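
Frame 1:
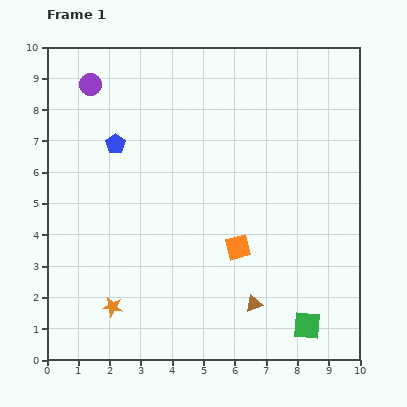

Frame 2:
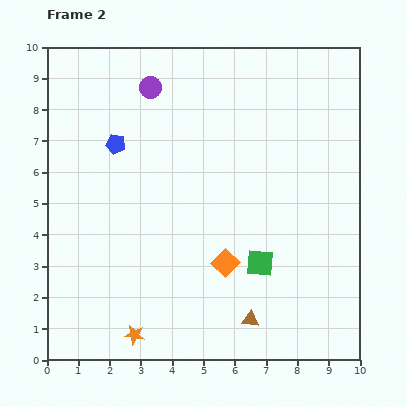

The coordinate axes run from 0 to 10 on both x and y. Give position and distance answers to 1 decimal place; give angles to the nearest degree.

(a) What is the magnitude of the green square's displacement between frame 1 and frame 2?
2.5

The green square moved from (8.3, 1.1) to (6.8, 3.1), a distance of √(1.5² + 2.0²) ≈ 2.5.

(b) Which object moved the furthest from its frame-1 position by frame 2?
the green square

(moved 2.5; next 1.9)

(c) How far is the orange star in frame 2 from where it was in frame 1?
1.1

The orange star moved from (2.1, 1.7) to (2.8, 0.8), a distance of √(0.7² + 0.9²) ≈ 1.1.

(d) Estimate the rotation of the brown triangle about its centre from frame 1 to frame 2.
27° clockwise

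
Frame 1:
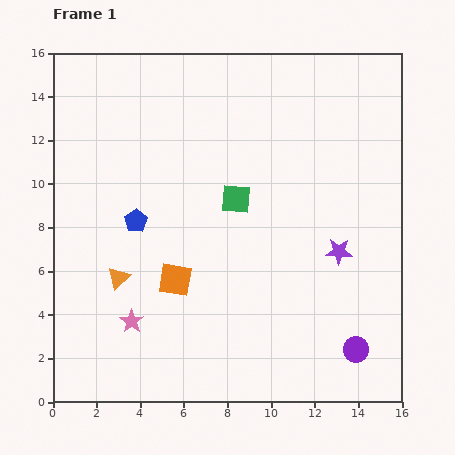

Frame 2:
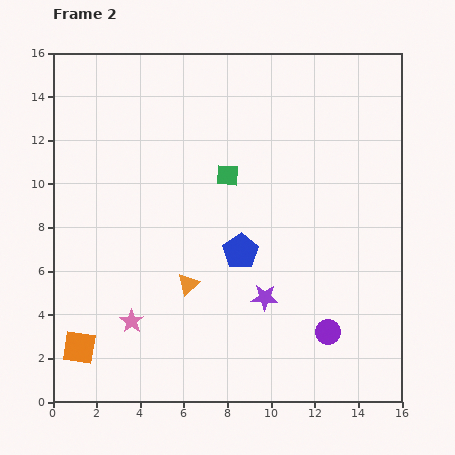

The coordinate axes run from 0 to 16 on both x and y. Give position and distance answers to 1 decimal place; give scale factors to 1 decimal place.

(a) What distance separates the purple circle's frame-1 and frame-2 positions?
1.5

The purple circle moved from (13.9, 2.4) to (12.6, 3.2), a distance of √(1.3² + 0.8²) ≈ 1.5.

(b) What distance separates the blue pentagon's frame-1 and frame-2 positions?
5.0

The blue pentagon moved from (3.8, 8.3) to (8.6, 6.9), a distance of √(4.8² + 1.4²) ≈ 5.0.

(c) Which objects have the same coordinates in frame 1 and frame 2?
the pink star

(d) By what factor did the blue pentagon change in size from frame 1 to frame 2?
1.5×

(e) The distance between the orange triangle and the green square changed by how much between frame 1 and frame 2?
-1.2

Distance in frame 1: 6.5. Distance in frame 2: 5.3.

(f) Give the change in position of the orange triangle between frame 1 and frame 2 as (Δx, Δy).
(3.2, -0.3)

The orange triangle was at (3.0, 5.7) in frame 1 and (6.2, 5.4) in frame 2.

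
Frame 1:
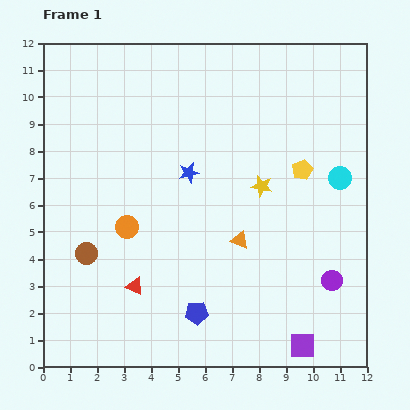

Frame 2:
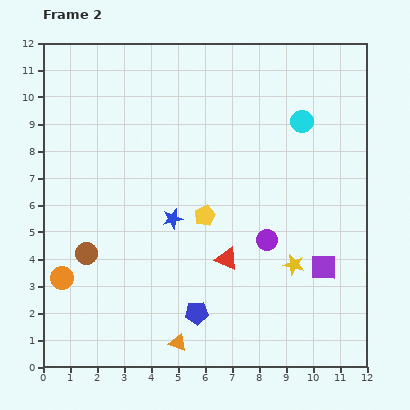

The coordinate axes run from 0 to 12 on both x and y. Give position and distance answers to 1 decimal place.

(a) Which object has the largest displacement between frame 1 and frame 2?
the orange triangle

(moved 4.4; next 4.0)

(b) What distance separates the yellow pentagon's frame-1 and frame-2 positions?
4.0

The yellow pentagon moved from (9.6, 7.3) to (6.0, 5.6), a distance of √(3.6² + 1.7²) ≈ 4.0.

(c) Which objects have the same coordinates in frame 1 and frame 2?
the brown circle, the blue pentagon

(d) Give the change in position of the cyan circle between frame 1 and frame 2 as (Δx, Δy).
(-1.4, 2.1)

The cyan circle was at (11.0, 7.0) in frame 1 and (9.6, 9.1) in frame 2.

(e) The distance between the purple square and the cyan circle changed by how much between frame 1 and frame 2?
-0.9

Distance in frame 1: 6.4. Distance in frame 2: 5.5.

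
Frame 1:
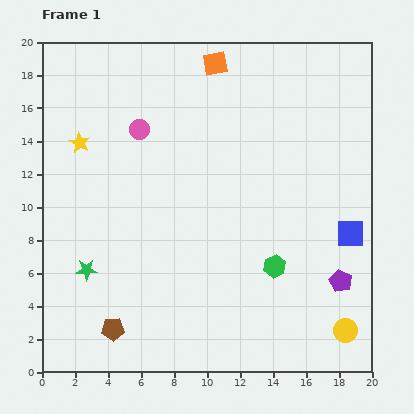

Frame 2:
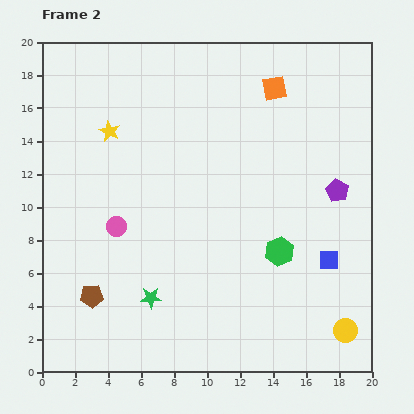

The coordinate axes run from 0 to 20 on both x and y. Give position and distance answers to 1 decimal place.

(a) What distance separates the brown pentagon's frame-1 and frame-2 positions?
2.4

The brown pentagon moved from (4.3, 2.6) to (3.0, 4.6), a distance of √(1.3² + 2.0²) ≈ 2.4.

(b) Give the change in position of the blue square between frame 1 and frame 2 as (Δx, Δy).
(-1.3, -1.6)

The blue square was at (18.7, 8.4) in frame 1 and (17.4, 6.8) in frame 2.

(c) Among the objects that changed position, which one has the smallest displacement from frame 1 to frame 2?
the green hexagon

(moved 0.9)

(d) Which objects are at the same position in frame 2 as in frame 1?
the yellow circle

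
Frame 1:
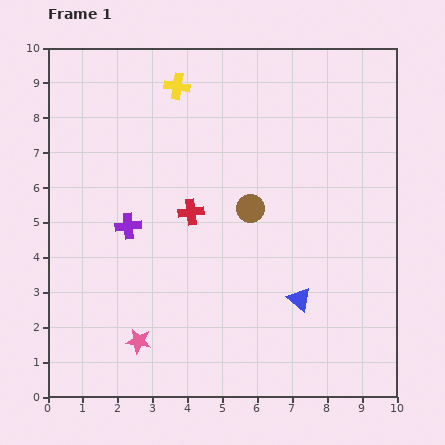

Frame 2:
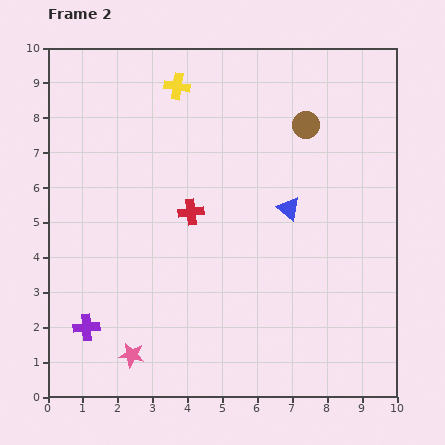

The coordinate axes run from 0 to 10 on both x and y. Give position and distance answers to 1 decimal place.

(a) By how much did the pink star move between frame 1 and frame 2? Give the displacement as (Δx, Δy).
(-0.2, -0.4)

The pink star was at (2.6, 1.6) in frame 1 and (2.4, 1.2) in frame 2.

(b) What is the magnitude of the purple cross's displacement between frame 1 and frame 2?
3.1

The purple cross moved from (2.3, 4.9) to (1.1, 2.0), a distance of √(1.2² + 2.9²) ≈ 3.1.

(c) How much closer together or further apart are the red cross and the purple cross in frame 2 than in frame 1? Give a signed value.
+2.7

Distance in frame 1: 1.8. Distance in frame 2: 4.5.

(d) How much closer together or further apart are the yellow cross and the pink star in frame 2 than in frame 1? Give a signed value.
+0.4

Distance in frame 1: 7.4. Distance in frame 2: 7.8.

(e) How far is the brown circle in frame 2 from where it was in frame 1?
2.9

The brown circle moved from (5.8, 5.4) to (7.4, 7.8), a distance of √(1.6² + 2.4²) ≈ 2.9.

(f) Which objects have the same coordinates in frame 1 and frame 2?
the red cross, the yellow cross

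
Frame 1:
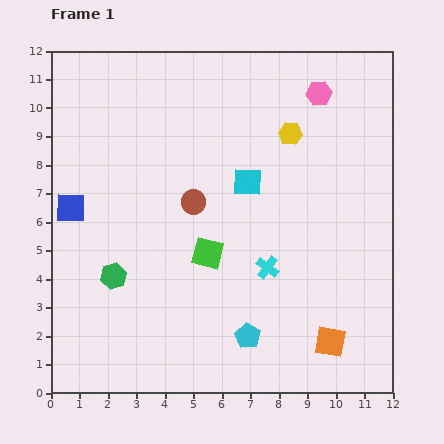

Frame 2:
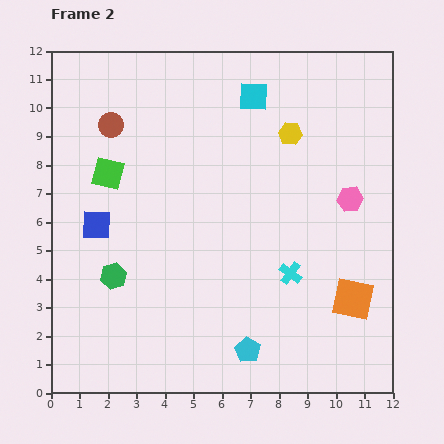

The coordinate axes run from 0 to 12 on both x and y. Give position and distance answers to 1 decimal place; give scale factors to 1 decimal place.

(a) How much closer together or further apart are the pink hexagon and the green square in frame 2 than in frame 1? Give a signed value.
+1.7

Distance in frame 1: 6.8. Distance in frame 2: 8.5.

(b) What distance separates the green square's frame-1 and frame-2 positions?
4.5

The green square moved from (5.5, 4.9) to (2.0, 7.7), a distance of √(3.5² + 2.8²) ≈ 4.5.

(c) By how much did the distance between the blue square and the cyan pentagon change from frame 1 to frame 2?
-0.8

Distance in frame 1: 7.7. Distance in frame 2: 6.9.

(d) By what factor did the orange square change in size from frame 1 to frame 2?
1.3×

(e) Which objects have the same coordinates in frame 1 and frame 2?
the yellow hexagon, the green hexagon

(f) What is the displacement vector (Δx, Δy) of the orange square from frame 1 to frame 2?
(0.8, 1.5)

The orange square was at (9.8, 1.8) in frame 1 and (10.6, 3.3) in frame 2.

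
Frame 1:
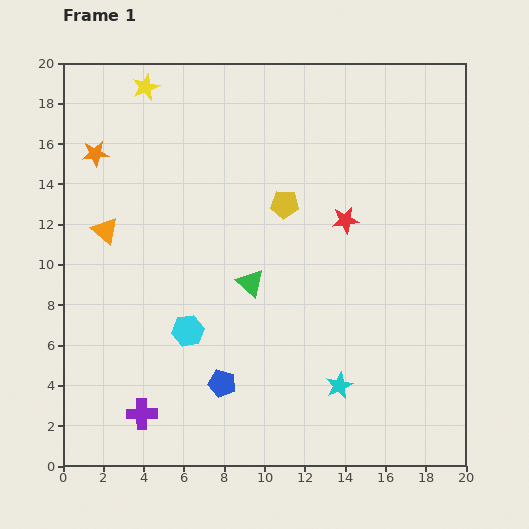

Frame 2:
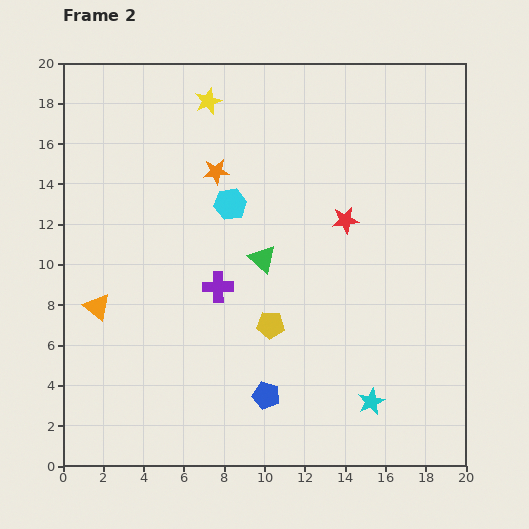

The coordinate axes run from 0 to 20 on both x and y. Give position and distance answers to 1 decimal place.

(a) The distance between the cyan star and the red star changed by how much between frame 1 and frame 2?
+0.9

Distance in frame 1: 8.2. Distance in frame 2: 9.1.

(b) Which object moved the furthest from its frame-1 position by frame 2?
the purple cross

(moved 7.4; next 6.6)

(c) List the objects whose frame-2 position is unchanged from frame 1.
the red star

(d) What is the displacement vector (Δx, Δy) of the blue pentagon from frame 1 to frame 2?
(2.2, -0.6)

The blue pentagon was at (7.9, 4.1) in frame 1 and (10.1, 3.5) in frame 2.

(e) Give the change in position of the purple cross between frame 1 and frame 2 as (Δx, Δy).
(3.8, 6.3)

The purple cross was at (3.9, 2.6) in frame 1 and (7.7, 8.9) in frame 2.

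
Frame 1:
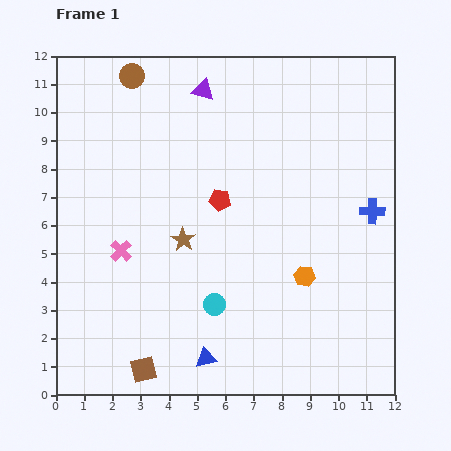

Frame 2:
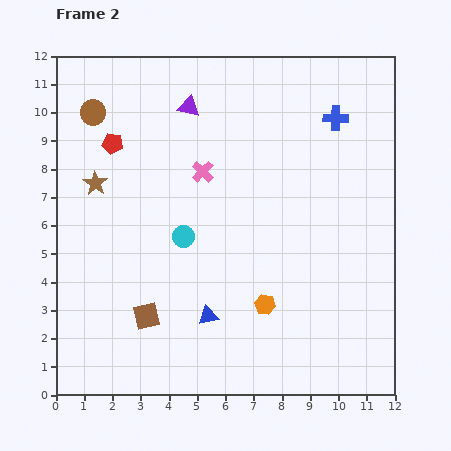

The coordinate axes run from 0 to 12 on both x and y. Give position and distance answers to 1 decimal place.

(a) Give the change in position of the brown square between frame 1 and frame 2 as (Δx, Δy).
(0.1, 1.9)

The brown square was at (3.1, 0.9) in frame 1 and (3.2, 2.8) in frame 2.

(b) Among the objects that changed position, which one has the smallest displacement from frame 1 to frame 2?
the purple triangle

(moved 0.8)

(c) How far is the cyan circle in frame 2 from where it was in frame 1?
2.6

The cyan circle moved from (5.6, 3.2) to (4.5, 5.6), a distance of √(1.1² + 2.4²) ≈ 2.6.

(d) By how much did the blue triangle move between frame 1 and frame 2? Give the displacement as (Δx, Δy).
(0.1, 1.5)

The blue triangle was at (5.3, 1.3) in frame 1 and (5.4, 2.8) in frame 2.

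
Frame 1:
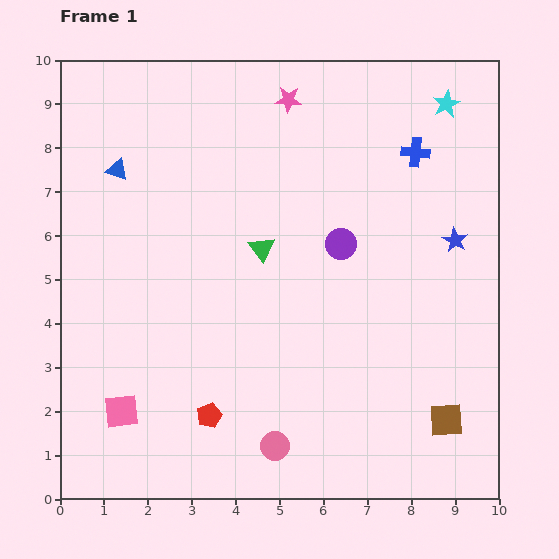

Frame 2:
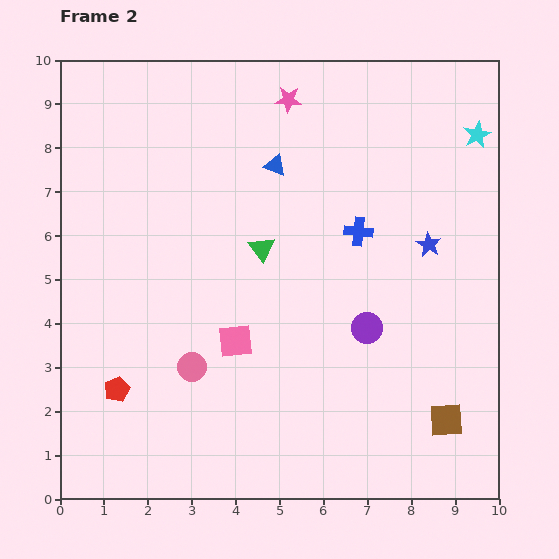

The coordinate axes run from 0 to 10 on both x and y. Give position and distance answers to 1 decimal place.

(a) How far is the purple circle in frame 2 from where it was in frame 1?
2.0

The purple circle moved from (6.4, 5.8) to (7.0, 3.9), a distance of √(0.6² + 1.9²) ≈ 2.0.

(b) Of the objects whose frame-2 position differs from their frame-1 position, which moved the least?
the blue star

(moved 0.6)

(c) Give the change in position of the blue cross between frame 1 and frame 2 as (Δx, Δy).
(-1.3, -1.8)

The blue cross was at (8.1, 7.9) in frame 1 and (6.8, 6.1) in frame 2.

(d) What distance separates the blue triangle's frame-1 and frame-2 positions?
3.6

The blue triangle moved from (1.3, 7.5) to (4.9, 7.6), a distance of √(3.6² + 0.1²) ≈ 3.6.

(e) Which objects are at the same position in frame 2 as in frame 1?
the brown square, the pink star, the green triangle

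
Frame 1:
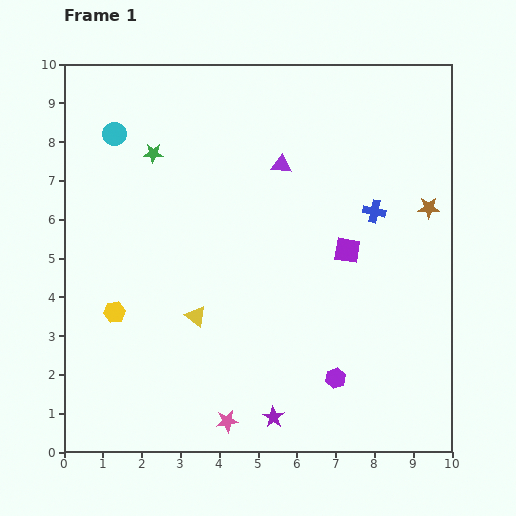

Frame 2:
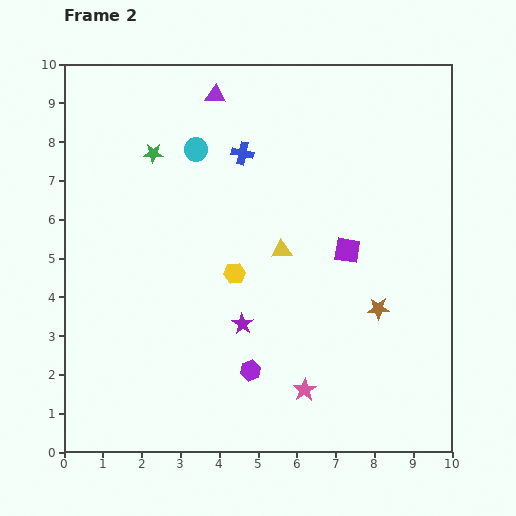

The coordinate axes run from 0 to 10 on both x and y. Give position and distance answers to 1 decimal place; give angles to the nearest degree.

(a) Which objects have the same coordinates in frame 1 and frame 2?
the purple square, the green star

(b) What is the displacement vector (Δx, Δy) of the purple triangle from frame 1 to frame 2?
(-1.7, 1.8)

The purple triangle was at (5.6, 7.4) in frame 1 and (3.9, 9.2) in frame 2.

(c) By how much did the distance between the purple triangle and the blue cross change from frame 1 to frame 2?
-1.0

Distance in frame 1: 2.7. Distance in frame 2: 1.7.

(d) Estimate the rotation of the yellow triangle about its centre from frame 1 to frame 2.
40° counter-clockwise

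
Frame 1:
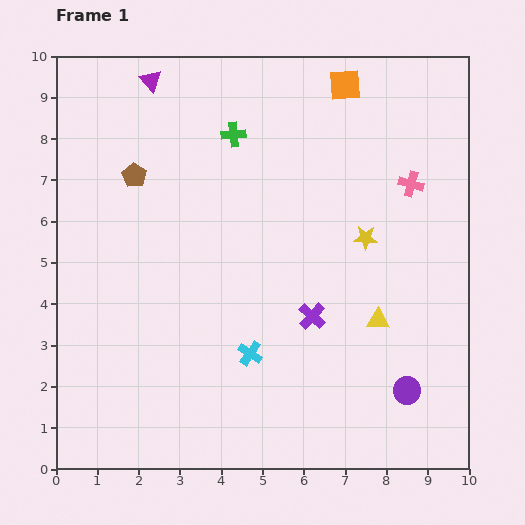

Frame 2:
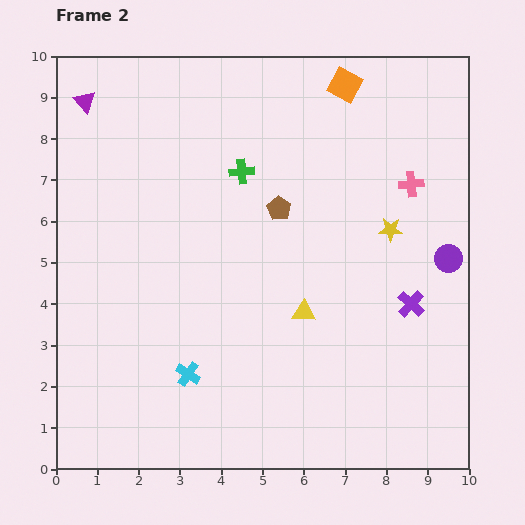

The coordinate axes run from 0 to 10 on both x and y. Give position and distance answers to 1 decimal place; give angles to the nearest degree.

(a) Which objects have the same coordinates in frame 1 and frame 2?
the pink cross, the orange square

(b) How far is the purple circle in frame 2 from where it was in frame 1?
3.4

The purple circle moved from (8.5, 1.9) to (9.5, 5.1), a distance of √(1.0² + 3.2²) ≈ 3.4.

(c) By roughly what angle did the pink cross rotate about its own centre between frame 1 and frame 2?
21° counter-clockwise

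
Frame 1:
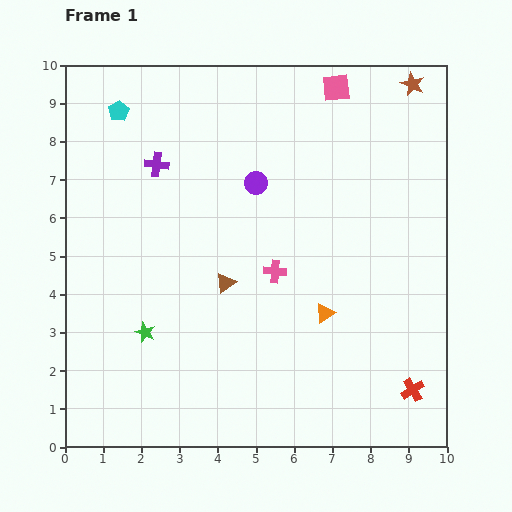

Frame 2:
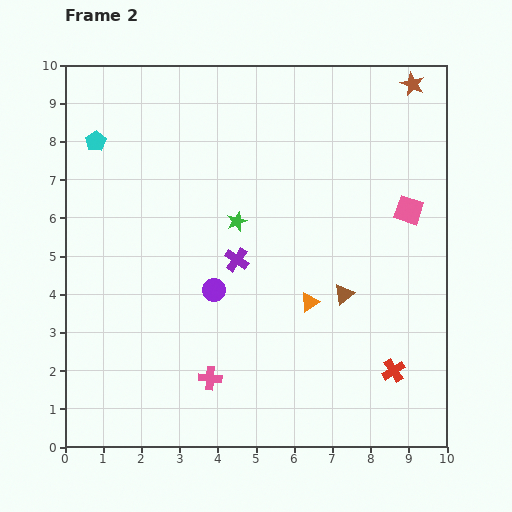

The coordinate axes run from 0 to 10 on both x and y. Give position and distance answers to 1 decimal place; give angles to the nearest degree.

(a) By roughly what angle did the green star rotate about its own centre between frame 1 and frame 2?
27° clockwise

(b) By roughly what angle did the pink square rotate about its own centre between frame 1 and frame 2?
25° clockwise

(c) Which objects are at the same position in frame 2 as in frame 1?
the brown star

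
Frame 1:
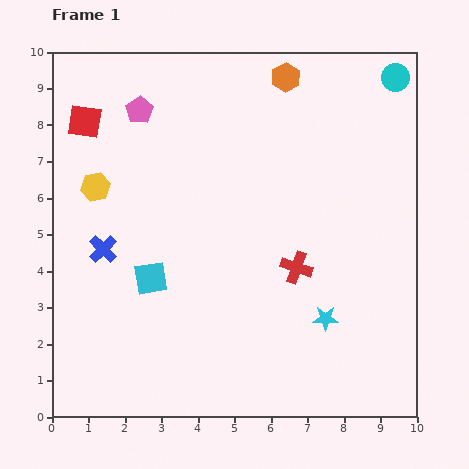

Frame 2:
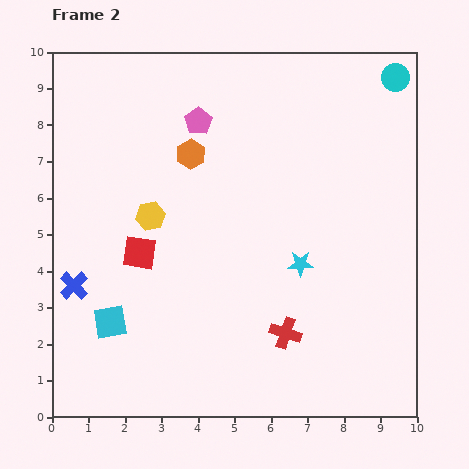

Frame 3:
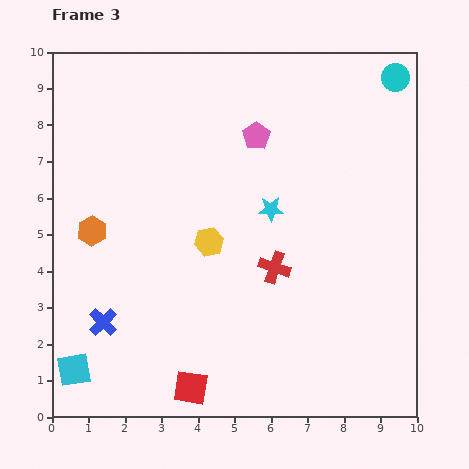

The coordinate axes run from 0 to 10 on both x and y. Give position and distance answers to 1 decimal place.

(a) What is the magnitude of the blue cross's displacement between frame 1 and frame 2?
1.3

The blue cross moved from (1.4, 4.6) to (0.6, 3.6), a distance of √(0.8² + 1.0²) ≈ 1.3.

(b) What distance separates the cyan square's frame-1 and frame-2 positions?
1.6

The cyan square moved from (2.7, 3.8) to (1.6, 2.6), a distance of √(1.1² + 1.2²) ≈ 1.6.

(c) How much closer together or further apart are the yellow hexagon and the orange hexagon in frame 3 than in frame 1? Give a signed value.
-2.8

Distance in frame 1: 6.0. Distance in frame 3: 3.2.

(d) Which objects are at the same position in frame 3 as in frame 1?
the cyan circle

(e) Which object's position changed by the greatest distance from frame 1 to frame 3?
the red square

(moved 7.9; next 6.8)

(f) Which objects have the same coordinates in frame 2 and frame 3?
the cyan circle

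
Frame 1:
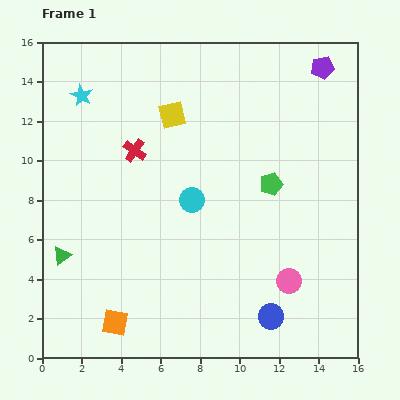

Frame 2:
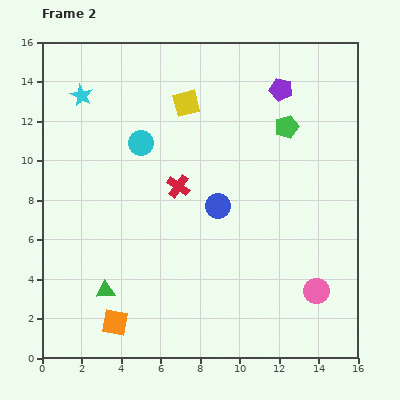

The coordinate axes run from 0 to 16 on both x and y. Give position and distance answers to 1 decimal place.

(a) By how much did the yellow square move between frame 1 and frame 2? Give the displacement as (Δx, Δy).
(0.7, 0.6)

The yellow square was at (6.6, 12.3) in frame 1 and (7.3, 12.9) in frame 2.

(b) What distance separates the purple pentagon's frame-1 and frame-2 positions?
2.4

The purple pentagon moved from (14.2, 14.7) to (12.1, 13.6), a distance of √(2.1² + 1.1²) ≈ 2.4.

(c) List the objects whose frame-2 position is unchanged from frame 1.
the orange square, the cyan star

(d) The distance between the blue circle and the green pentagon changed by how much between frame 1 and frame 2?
-1.4

Distance in frame 1: 6.7. Distance in frame 2: 5.3.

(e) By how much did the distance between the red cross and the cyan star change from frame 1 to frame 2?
+2.8

Distance in frame 1: 3.9. Distance in frame 2: 6.7.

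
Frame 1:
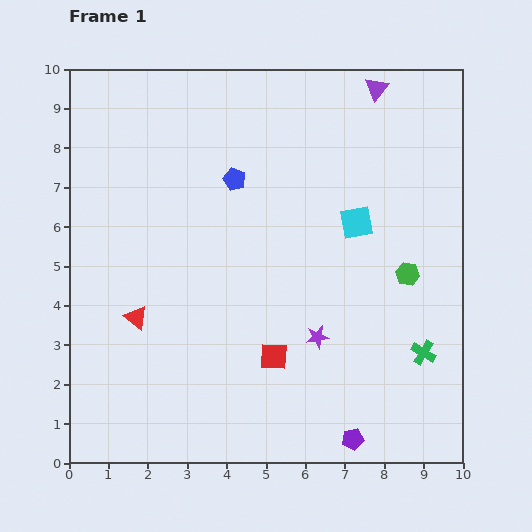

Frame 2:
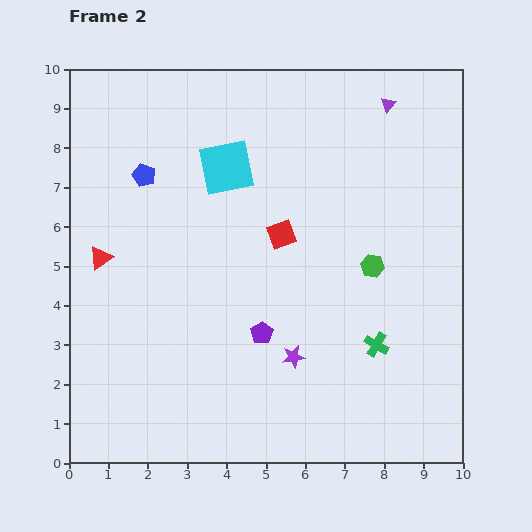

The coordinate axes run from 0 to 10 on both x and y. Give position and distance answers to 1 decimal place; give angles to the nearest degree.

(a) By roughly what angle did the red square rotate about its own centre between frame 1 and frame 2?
23° counter-clockwise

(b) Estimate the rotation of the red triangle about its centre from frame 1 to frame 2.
47° clockwise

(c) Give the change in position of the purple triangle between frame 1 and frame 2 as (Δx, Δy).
(0.3, -0.4)

The purple triangle was at (7.8, 9.5) in frame 1 and (8.1, 9.1) in frame 2.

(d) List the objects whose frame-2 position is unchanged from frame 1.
none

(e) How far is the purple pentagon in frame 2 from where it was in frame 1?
3.5

The purple pentagon moved from (7.2, 0.6) to (4.9, 3.3), a distance of √(2.3² + 2.7²) ≈ 3.5.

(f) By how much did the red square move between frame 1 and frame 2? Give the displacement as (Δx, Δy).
(0.2, 3.1)

The red square was at (5.2, 2.7) in frame 1 and (5.4, 5.8) in frame 2.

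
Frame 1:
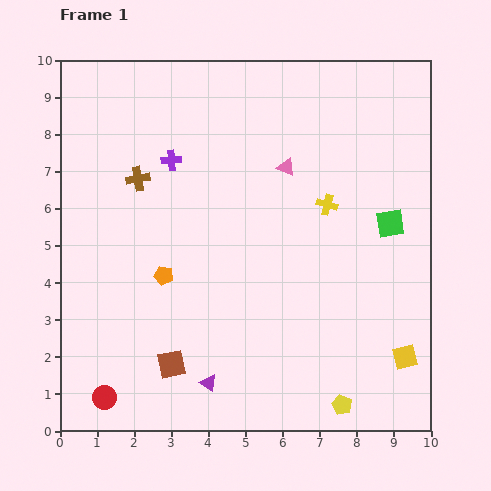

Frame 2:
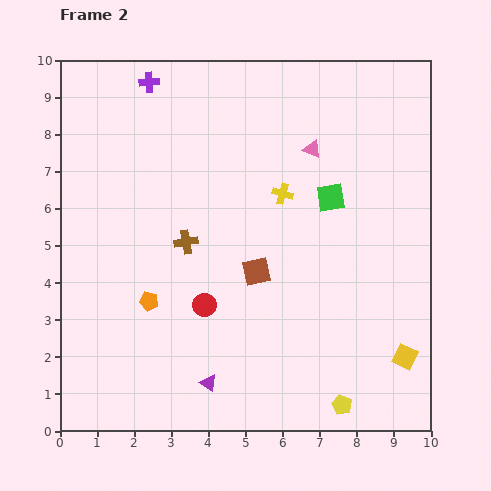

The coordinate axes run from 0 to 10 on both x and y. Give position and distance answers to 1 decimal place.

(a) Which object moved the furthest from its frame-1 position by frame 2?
the red circle

(moved 3.7; next 3.4)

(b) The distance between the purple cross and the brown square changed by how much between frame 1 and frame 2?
+0.4

Distance in frame 1: 5.5. Distance in frame 2: 5.9.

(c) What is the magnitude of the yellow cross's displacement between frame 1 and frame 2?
1.2

The yellow cross moved from (7.2, 6.1) to (6.0, 6.4), a distance of √(1.2² + 0.3²) ≈ 1.2.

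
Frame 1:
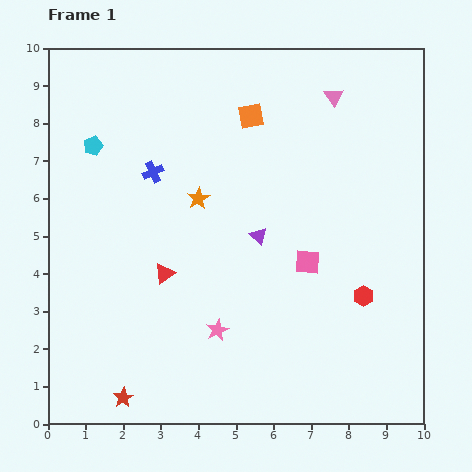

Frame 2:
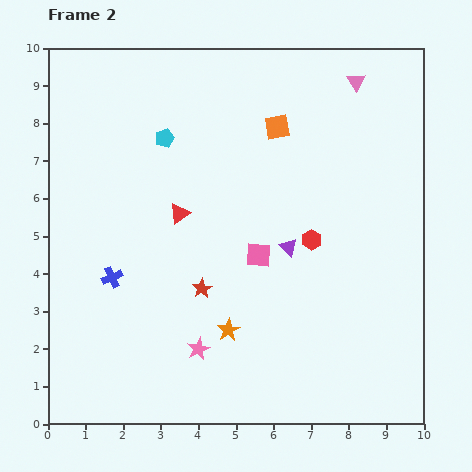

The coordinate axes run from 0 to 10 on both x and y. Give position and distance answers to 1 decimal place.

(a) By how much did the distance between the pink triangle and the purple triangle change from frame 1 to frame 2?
+0.6

Distance in frame 1: 4.2. Distance in frame 2: 4.8.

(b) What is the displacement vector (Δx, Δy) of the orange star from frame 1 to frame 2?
(0.8, -3.5)

The orange star was at (4.0, 6.0) in frame 1 and (4.8, 2.5) in frame 2.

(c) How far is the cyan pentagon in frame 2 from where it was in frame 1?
1.9

The cyan pentagon moved from (1.2, 7.4) to (3.1, 7.6), a distance of √(1.9² + 0.2²) ≈ 1.9.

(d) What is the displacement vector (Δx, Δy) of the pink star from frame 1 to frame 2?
(-0.5, -0.5)

The pink star was at (4.5, 2.5) in frame 1 and (4.0, 2.0) in frame 2.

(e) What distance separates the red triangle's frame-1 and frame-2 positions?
1.6

The red triangle moved from (3.1, 4.0) to (3.5, 5.6), a distance of √(0.4² + 1.6²) ≈ 1.6.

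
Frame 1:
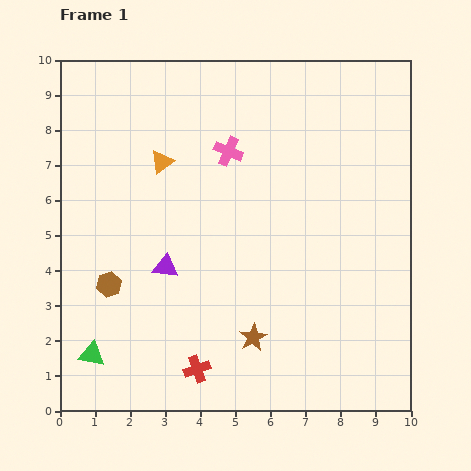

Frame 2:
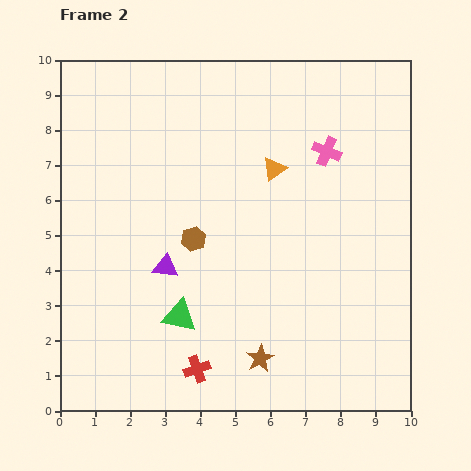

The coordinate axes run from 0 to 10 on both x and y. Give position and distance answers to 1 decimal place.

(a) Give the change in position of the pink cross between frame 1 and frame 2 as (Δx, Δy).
(2.8, 0.0)

The pink cross was at (4.8, 7.4) in frame 1 and (7.6, 7.4) in frame 2.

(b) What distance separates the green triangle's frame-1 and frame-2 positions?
2.7

The green triangle moved from (0.9, 1.6) to (3.4, 2.7), a distance of √(2.5² + 1.1²) ≈ 2.7.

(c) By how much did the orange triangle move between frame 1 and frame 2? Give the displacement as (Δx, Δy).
(3.2, -0.2)

The orange triangle was at (2.9, 7.1) in frame 1 and (6.1, 6.9) in frame 2.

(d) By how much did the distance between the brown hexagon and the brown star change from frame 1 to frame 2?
-0.5

Distance in frame 1: 4.4. Distance in frame 2: 3.9.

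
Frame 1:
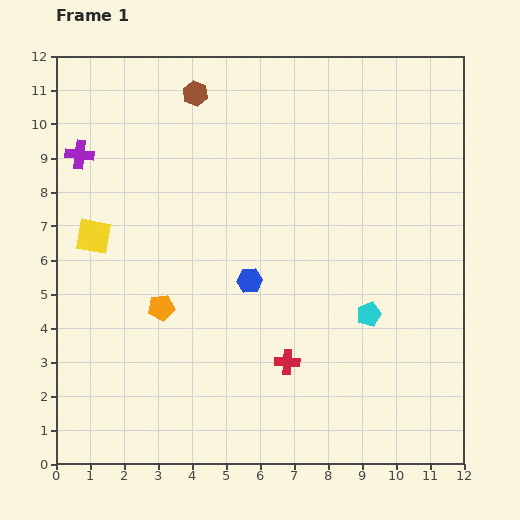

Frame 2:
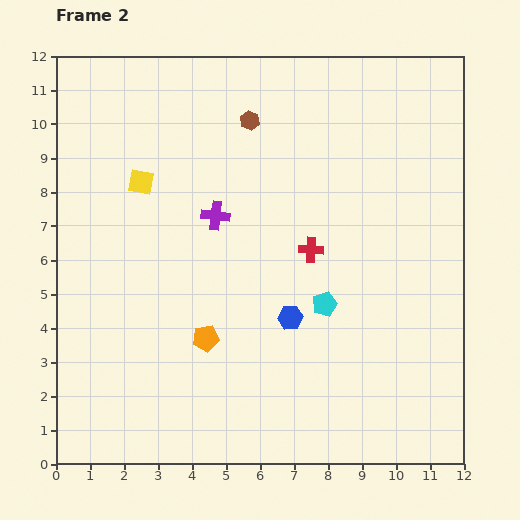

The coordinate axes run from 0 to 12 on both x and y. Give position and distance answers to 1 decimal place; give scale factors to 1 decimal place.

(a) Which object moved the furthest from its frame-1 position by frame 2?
the purple cross

(moved 4.4; next 3.4)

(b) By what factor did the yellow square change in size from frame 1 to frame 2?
0.7×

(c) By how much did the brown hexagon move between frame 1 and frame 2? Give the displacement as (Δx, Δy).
(1.6, -0.8)

The brown hexagon was at (4.1, 10.9) in frame 1 and (5.7, 10.1) in frame 2.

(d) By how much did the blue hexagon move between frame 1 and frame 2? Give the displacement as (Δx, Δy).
(1.2, -1.1)

The blue hexagon was at (5.7, 5.4) in frame 1 and (6.9, 4.3) in frame 2.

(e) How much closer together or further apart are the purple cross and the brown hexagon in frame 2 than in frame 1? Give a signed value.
-0.8

Distance in frame 1: 3.8. Distance in frame 2: 3.0.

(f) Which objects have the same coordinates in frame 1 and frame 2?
none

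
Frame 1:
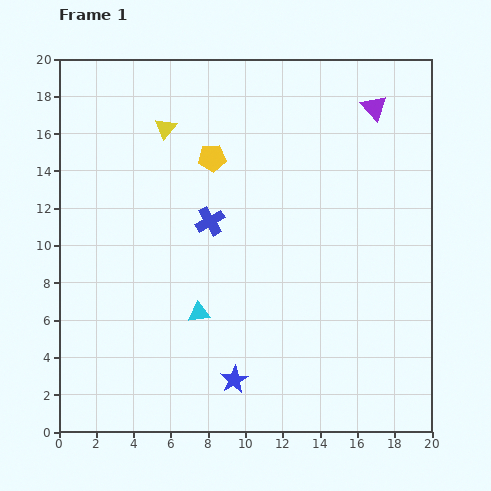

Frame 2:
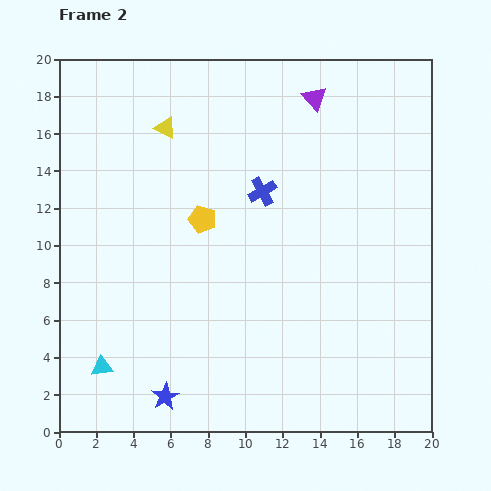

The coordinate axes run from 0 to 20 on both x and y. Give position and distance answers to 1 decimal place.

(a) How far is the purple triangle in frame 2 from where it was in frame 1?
3.2

The purple triangle moved from (16.9, 17.4) to (13.7, 17.9), a distance of √(3.2² + 0.5²) ≈ 3.2.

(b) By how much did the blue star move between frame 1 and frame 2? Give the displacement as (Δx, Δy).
(-3.7, -0.9)

The blue star was at (9.4, 2.8) in frame 1 and (5.7, 1.9) in frame 2.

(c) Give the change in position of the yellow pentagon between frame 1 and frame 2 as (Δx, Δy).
(-0.5, -3.3)

The yellow pentagon was at (8.2, 14.7) in frame 1 and (7.7, 11.4) in frame 2.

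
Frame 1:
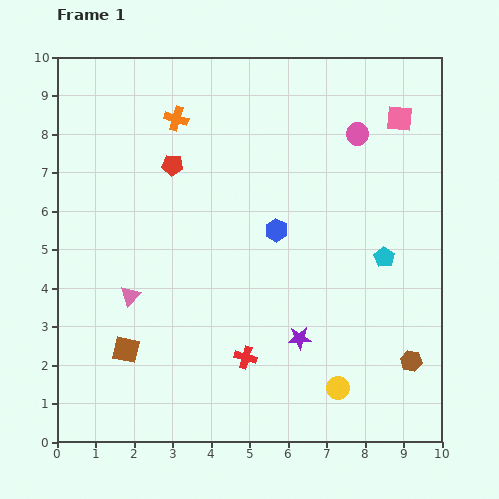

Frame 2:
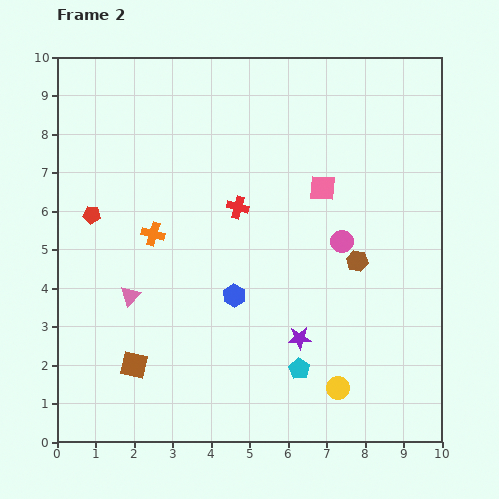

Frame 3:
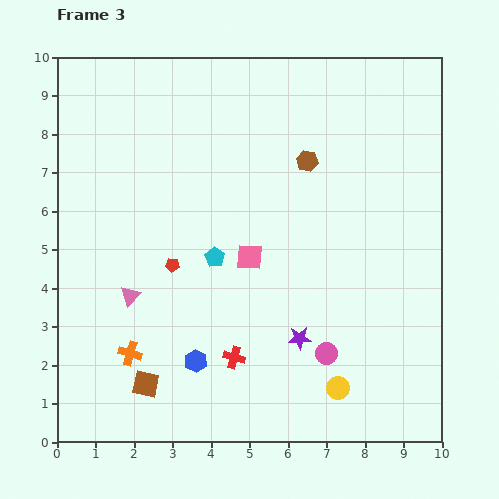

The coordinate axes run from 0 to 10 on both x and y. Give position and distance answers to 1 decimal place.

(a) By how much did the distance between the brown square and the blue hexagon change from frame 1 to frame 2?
-1.8

Distance in frame 1: 5.0. Distance in frame 2: 3.2.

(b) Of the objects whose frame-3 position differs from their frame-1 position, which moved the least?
the red cross

(moved 0.3)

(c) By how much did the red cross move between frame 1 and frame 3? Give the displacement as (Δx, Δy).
(-0.3, 0.0)

The red cross was at (4.9, 2.2) in frame 1 and (4.6, 2.2) in frame 3.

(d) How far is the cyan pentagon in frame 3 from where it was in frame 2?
3.6

The cyan pentagon moved from (6.3, 1.9) to (4.1, 4.8), a distance of √(2.2² + 2.9²) ≈ 3.6.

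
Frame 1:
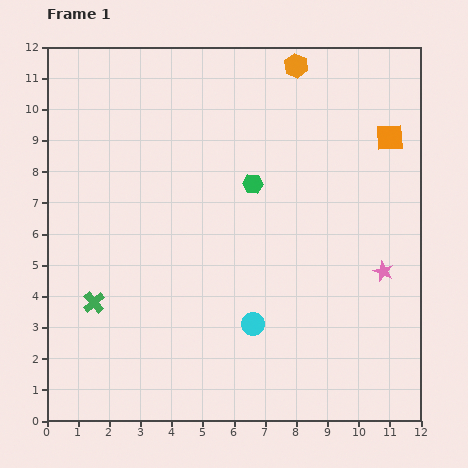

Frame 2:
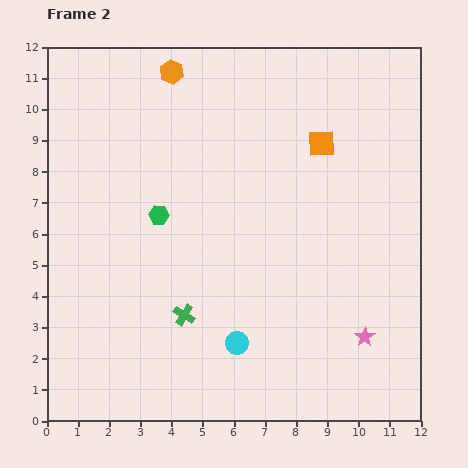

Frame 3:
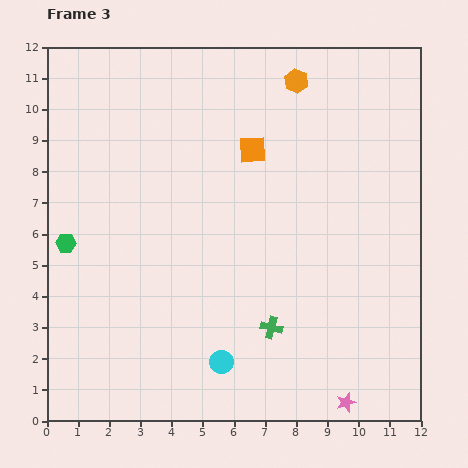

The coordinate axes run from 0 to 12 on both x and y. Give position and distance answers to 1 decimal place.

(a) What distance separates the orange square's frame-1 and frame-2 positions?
2.2

The orange square moved from (11.0, 9.1) to (8.8, 8.9), a distance of √(2.2² + 0.2²) ≈ 2.2.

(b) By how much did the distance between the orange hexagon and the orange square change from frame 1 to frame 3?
-1.2

Distance in frame 1: 3.8. Distance in frame 3: 2.6.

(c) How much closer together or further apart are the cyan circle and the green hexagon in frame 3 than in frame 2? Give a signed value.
+1.5

Distance in frame 2: 4.8. Distance in frame 3: 6.3.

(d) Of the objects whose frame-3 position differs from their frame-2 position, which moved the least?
the cyan circle

(moved 0.8)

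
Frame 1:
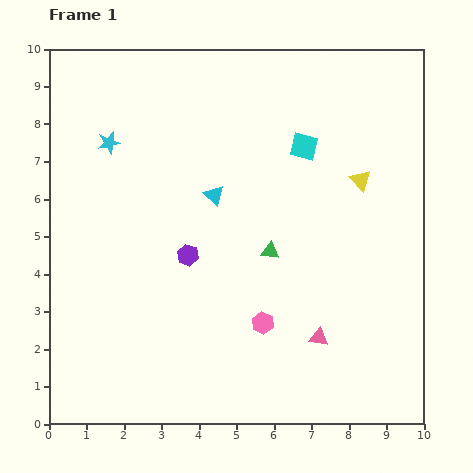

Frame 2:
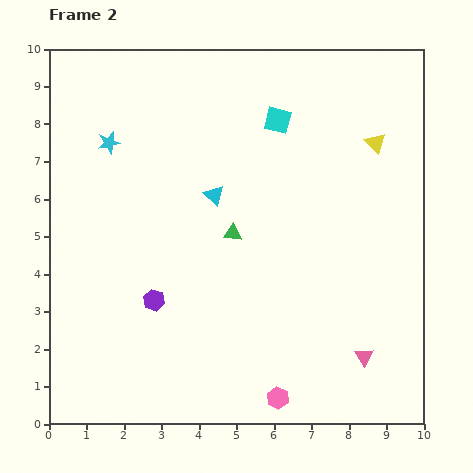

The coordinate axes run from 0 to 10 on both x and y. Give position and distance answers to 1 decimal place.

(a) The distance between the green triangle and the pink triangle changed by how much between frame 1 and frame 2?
+2.2

Distance in frame 1: 2.6. Distance in frame 2: 4.8.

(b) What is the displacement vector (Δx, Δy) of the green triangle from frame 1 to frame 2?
(-1.0, 0.5)

The green triangle was at (5.9, 4.6) in frame 1 and (4.9, 5.1) in frame 2.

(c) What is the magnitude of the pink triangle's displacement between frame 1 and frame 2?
1.3

The pink triangle moved from (7.2, 2.3) to (8.4, 1.8), a distance of √(1.2² + 0.5²) ≈ 1.3.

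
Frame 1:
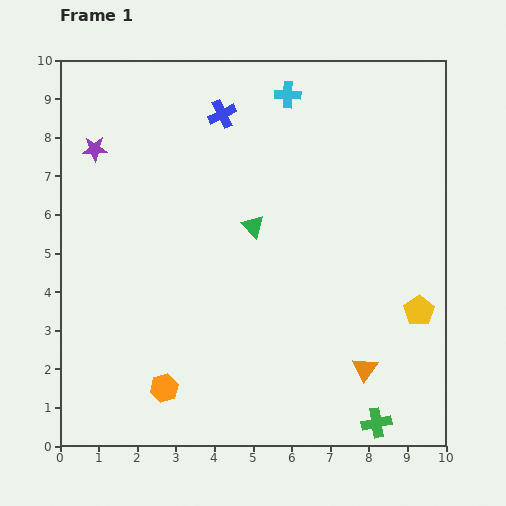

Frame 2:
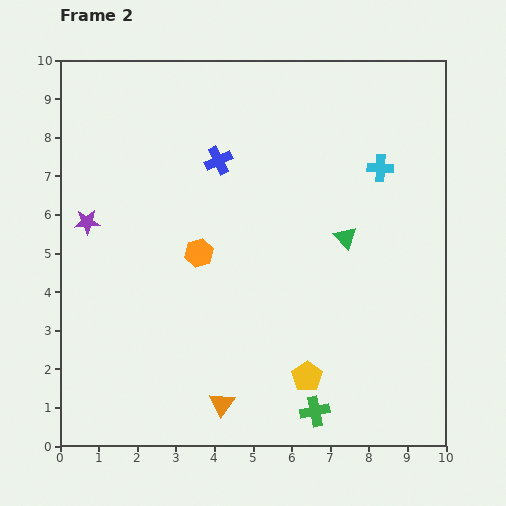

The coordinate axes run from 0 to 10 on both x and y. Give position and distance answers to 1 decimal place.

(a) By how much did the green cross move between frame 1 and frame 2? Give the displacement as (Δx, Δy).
(-1.6, 0.3)

The green cross was at (8.2, 0.6) in frame 1 and (6.6, 0.9) in frame 2.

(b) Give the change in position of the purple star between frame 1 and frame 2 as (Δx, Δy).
(-0.2, -1.9)

The purple star was at (0.9, 7.7) in frame 1 and (0.7, 5.8) in frame 2.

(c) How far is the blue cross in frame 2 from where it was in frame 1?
1.2

The blue cross moved from (4.2, 8.6) to (4.1, 7.4), a distance of √(0.1² + 1.2²) ≈ 1.2.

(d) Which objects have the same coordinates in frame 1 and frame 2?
none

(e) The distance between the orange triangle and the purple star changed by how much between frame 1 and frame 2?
-3.1

Distance in frame 1: 9.0. Distance in frame 2: 5.9.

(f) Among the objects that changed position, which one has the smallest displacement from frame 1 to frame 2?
the blue cross

(moved 1.2)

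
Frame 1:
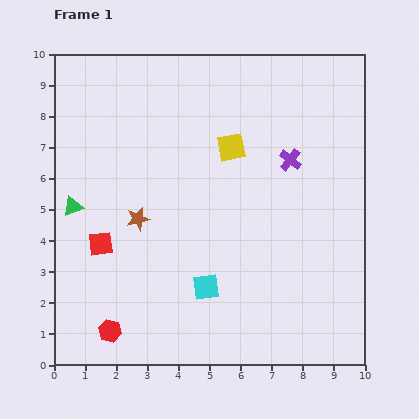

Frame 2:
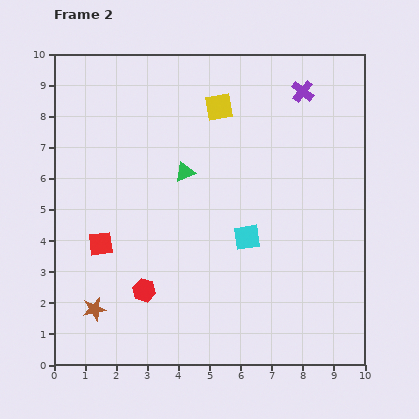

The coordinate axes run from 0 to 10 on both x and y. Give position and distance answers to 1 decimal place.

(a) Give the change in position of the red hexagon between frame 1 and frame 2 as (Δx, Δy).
(1.1, 1.3)

The red hexagon was at (1.8, 1.1) in frame 1 and (2.9, 2.4) in frame 2.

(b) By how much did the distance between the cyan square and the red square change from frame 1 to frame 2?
+1.0

Distance in frame 1: 3.7. Distance in frame 2: 4.7.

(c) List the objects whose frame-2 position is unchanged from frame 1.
the red square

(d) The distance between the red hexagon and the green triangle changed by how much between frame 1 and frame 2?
-0.2

Distance in frame 1: 4.2. Distance in frame 2: 4.0.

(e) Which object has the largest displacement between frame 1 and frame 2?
the green triangle

(moved 3.8; next 3.2)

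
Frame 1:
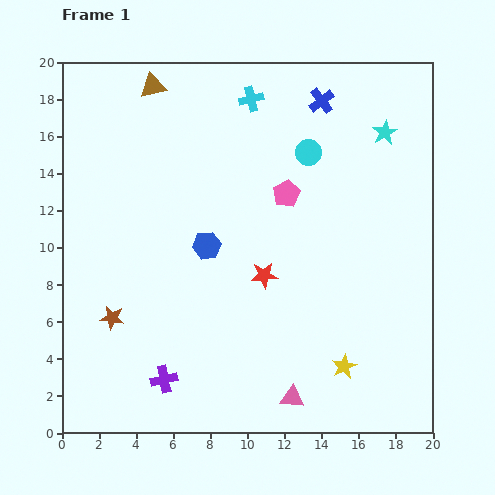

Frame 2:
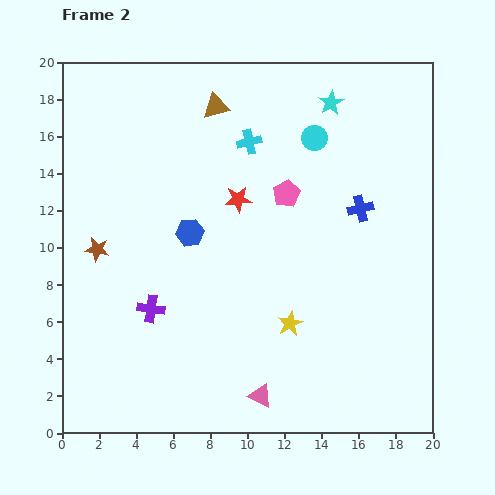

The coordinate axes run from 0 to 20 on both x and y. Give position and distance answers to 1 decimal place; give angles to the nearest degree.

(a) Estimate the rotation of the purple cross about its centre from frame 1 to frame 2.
21° clockwise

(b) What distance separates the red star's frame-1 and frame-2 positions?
4.3

The red star moved from (10.9, 8.5) to (9.5, 12.6), a distance of √(1.4² + 4.1²) ≈ 4.3.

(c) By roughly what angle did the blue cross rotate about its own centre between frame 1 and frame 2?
24° clockwise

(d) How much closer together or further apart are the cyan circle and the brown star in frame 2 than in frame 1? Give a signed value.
-0.7

Distance in frame 1: 13.8. Distance in frame 2: 13.1.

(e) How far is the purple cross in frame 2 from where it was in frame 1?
3.9

The purple cross moved from (5.5, 2.9) to (4.8, 6.7), a distance of √(0.7² + 3.8²) ≈ 3.9.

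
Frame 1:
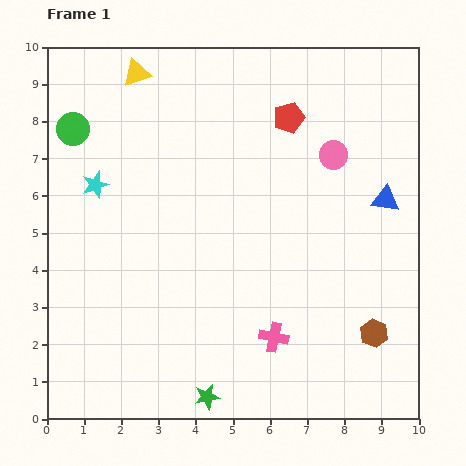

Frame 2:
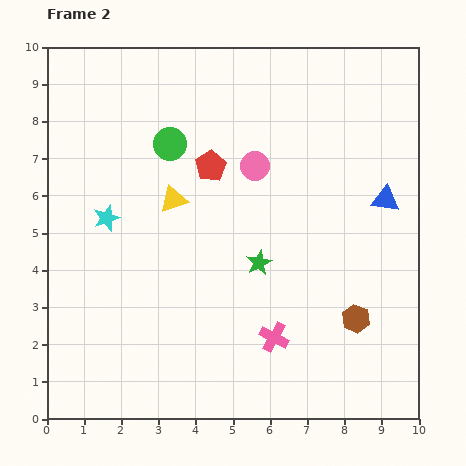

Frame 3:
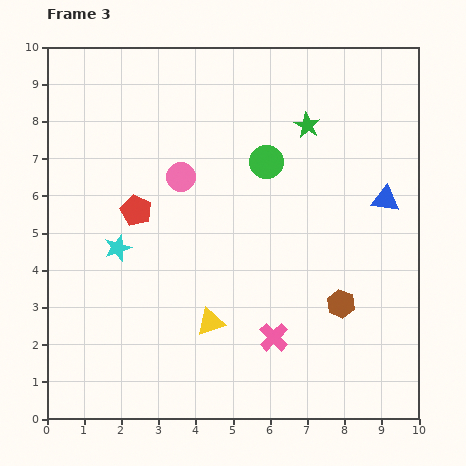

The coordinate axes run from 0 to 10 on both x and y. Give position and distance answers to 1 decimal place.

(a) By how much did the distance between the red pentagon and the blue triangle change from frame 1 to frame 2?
+1.4

Distance in frame 1: 3.4. Distance in frame 2: 4.8.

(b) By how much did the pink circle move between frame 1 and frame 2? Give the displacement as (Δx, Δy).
(-2.1, -0.3)

The pink circle was at (7.7, 7.1) in frame 1 and (5.6, 6.8) in frame 2.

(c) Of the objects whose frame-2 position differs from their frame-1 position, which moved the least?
the brown hexagon

(moved 0.6)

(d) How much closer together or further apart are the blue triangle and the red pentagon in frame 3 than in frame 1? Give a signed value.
+3.3

Distance in frame 1: 3.4. Distance in frame 3: 6.7.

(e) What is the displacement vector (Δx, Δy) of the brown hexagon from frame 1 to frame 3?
(-0.9, 0.8)

The brown hexagon was at (8.8, 2.3) in frame 1 and (7.9, 3.1) in frame 3.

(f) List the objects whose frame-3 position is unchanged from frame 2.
the blue triangle, the pink cross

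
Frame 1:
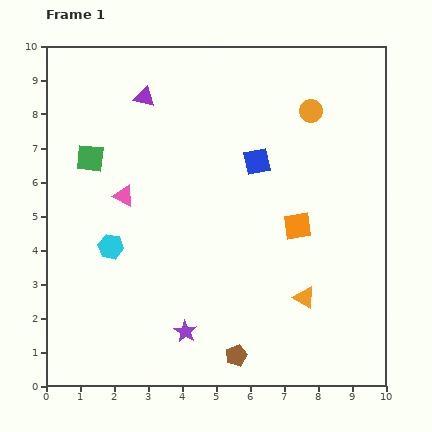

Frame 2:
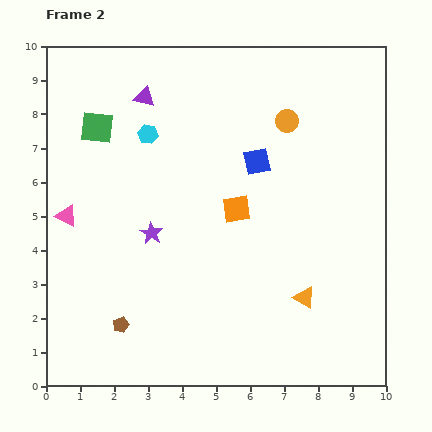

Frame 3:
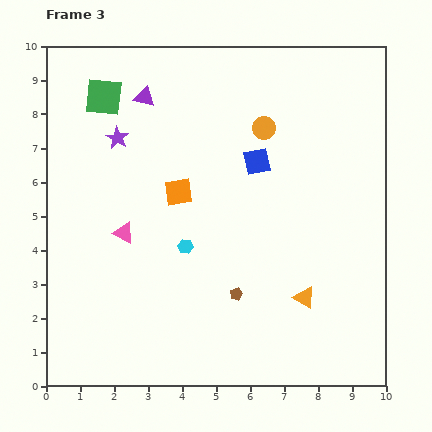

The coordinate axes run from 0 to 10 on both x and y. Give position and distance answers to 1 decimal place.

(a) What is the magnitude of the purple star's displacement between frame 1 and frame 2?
3.1

The purple star moved from (4.1, 1.6) to (3.1, 4.5), a distance of √(1.0² + 2.9²) ≈ 3.1.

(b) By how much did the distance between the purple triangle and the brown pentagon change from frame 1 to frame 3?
-1.7

Distance in frame 1: 8.1. Distance in frame 3: 6.4.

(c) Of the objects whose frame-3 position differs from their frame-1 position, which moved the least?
the pink triangle

(moved 1.1)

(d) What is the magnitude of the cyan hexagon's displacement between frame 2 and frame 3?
3.5

The cyan hexagon moved from (3.0, 7.4) to (4.1, 4.1), a distance of √(1.1² + 3.3²) ≈ 3.5.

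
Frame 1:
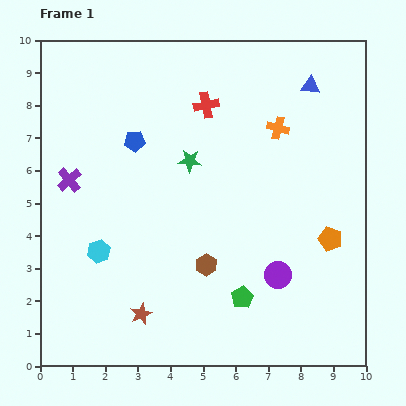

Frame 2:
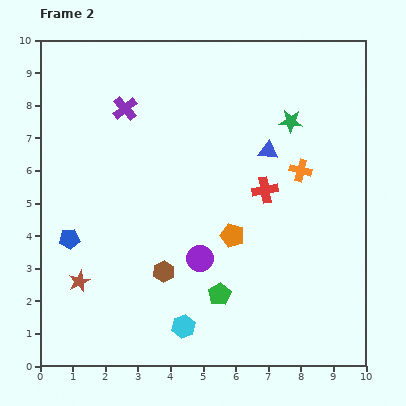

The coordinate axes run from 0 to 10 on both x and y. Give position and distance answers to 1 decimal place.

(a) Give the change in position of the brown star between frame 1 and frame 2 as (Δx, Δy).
(-1.9, 1.0)

The brown star was at (3.1, 1.6) in frame 1 and (1.2, 2.6) in frame 2.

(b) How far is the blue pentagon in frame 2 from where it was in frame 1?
3.6

The blue pentagon moved from (2.9, 6.9) to (0.9, 3.9), a distance of √(2.0² + 3.0²) ≈ 3.6.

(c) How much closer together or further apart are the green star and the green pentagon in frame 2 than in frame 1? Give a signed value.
+1.2

Distance in frame 1: 4.5. Distance in frame 2: 5.7.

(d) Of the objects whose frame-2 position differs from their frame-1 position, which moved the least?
the green pentagon

(moved 0.7)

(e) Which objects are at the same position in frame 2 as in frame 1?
none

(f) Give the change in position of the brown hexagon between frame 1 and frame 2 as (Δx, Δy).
(-1.3, -0.2)

The brown hexagon was at (5.1, 3.1) in frame 1 and (3.8, 2.9) in frame 2.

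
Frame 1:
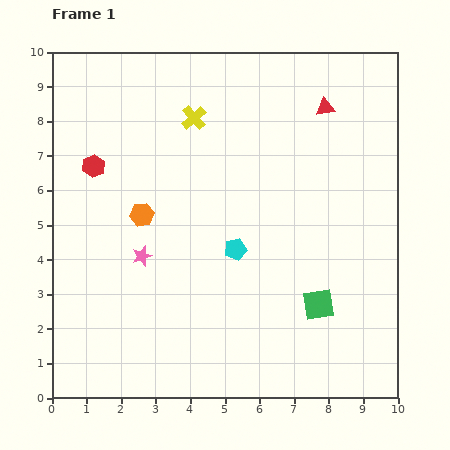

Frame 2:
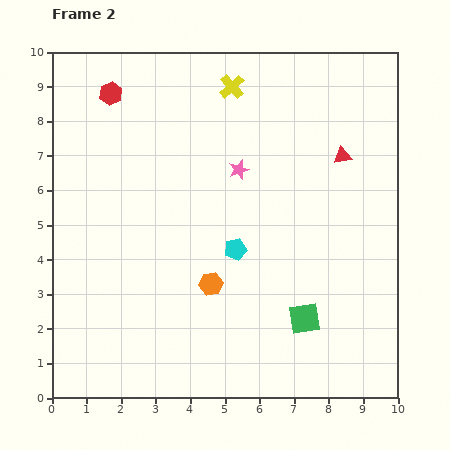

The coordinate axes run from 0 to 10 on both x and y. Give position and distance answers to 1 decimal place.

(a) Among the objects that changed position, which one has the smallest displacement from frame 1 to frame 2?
the green square

(moved 0.6)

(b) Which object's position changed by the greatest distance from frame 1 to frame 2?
the pink star

(moved 3.8; next 2.8)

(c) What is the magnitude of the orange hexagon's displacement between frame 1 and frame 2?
2.8

The orange hexagon moved from (2.6, 5.3) to (4.6, 3.3), a distance of √(2.0² + 2.0²) ≈ 2.8.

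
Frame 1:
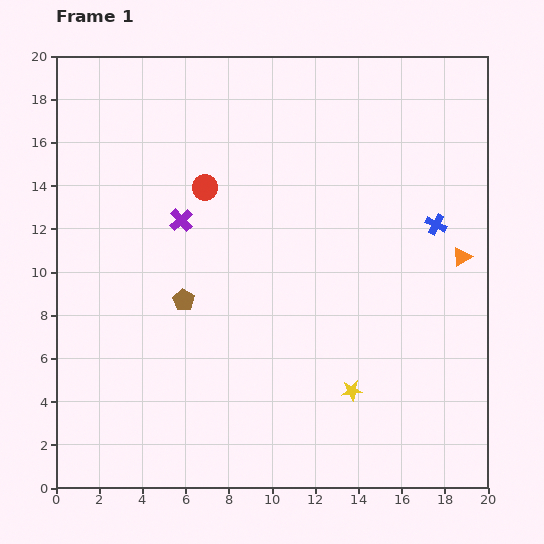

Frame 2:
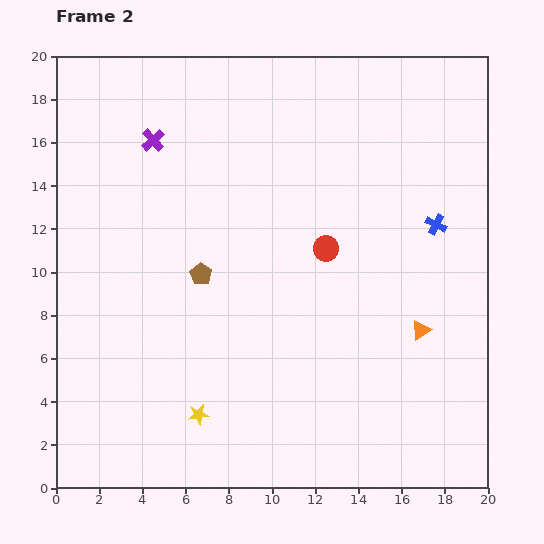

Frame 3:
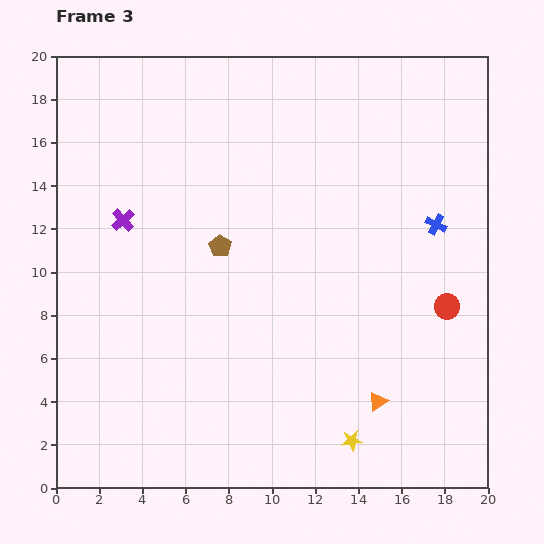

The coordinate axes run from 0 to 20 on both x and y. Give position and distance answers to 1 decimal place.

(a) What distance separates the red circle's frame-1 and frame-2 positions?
6.3

The red circle moved from (6.9, 13.9) to (12.5, 11.1), a distance of √(5.6² + 2.8²) ≈ 6.3.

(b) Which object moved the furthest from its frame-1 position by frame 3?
the red circle

(moved 12.5; next 7.8)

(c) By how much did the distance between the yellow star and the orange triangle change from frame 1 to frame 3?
-5.8

Distance in frame 1: 8.0. Distance in frame 3: 2.2.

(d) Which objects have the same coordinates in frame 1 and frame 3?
the blue cross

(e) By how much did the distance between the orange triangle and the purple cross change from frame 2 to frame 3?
-0.7

Distance in frame 2: 15.2. Distance in frame 3: 14.5.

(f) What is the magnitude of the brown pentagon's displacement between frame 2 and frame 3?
1.6

The brown pentagon moved from (6.7, 9.9) to (7.6, 11.2), a distance of √(0.9² + 1.3²) ≈ 1.6.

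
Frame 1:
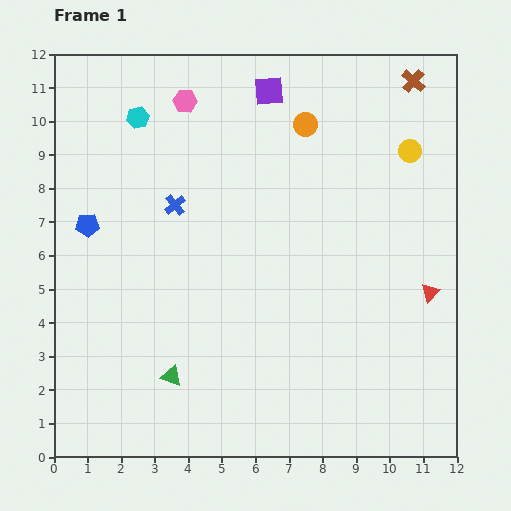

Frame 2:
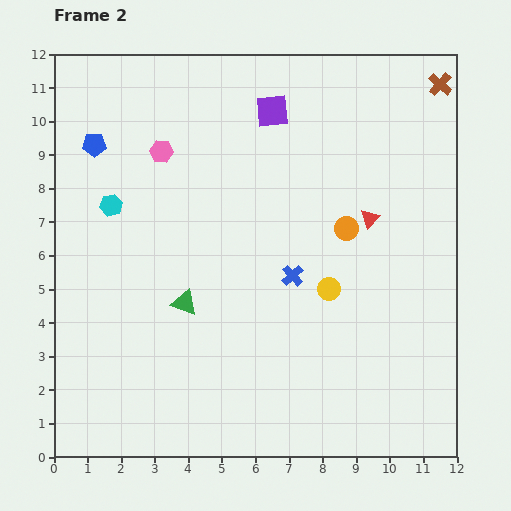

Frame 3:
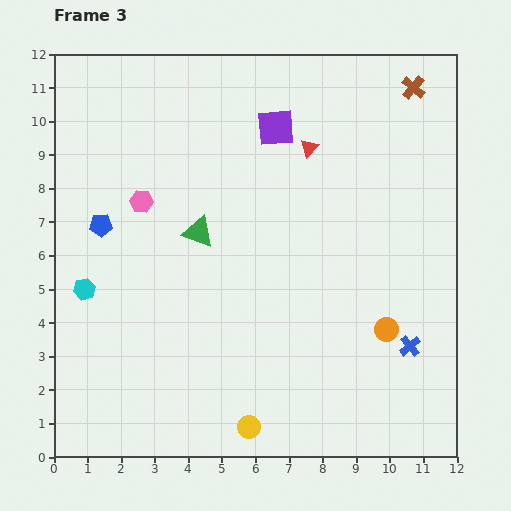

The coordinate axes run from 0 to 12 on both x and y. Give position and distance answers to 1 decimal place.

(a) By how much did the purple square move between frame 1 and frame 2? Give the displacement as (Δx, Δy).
(0.1, -0.6)

The purple square was at (6.4, 10.9) in frame 1 and (6.5, 10.3) in frame 2.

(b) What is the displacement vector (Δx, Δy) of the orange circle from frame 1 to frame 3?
(2.4, -6.1)

The orange circle was at (7.5, 9.9) in frame 1 and (9.9, 3.8) in frame 3.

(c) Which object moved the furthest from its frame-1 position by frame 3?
the yellow circle

(moved 9.5; next 8.2)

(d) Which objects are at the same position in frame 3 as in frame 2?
none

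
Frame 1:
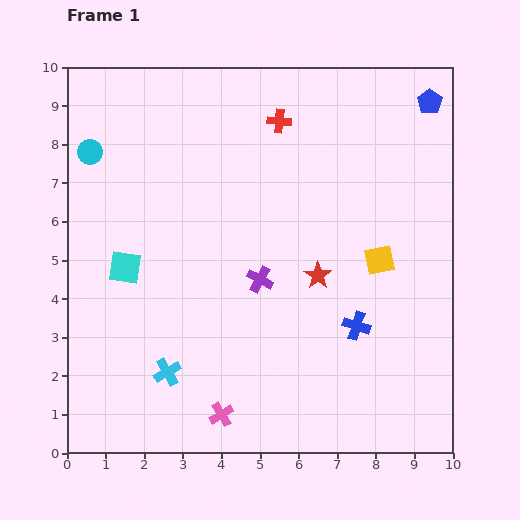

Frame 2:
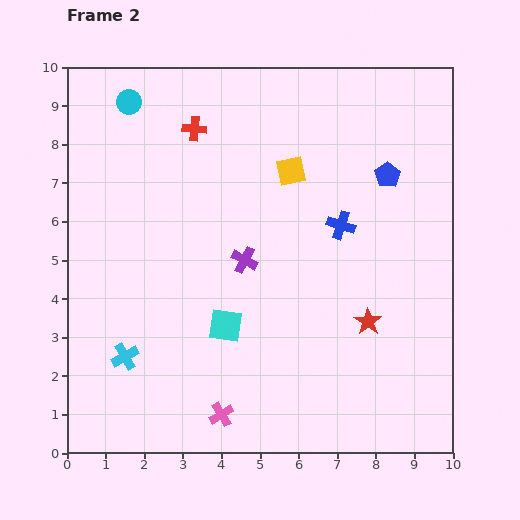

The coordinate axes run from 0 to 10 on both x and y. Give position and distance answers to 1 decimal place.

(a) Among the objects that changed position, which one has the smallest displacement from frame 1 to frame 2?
the purple cross

(moved 0.6)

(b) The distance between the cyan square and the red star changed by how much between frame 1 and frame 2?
-1.3

Distance in frame 1: 5.0. Distance in frame 2: 3.7.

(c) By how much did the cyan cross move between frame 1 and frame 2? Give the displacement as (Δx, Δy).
(-1.1, 0.4)

The cyan cross was at (2.6, 2.1) in frame 1 and (1.5, 2.5) in frame 2.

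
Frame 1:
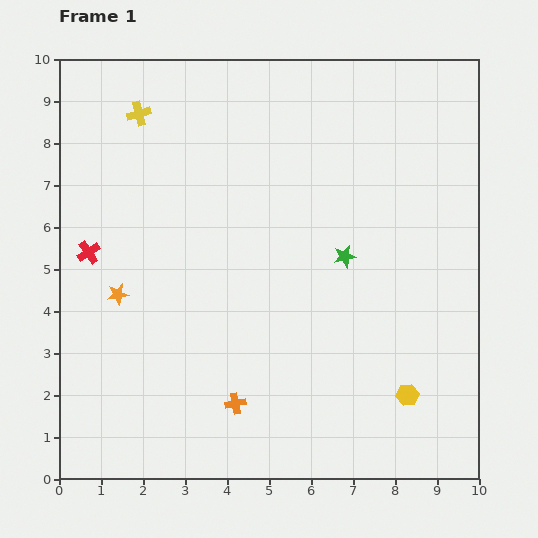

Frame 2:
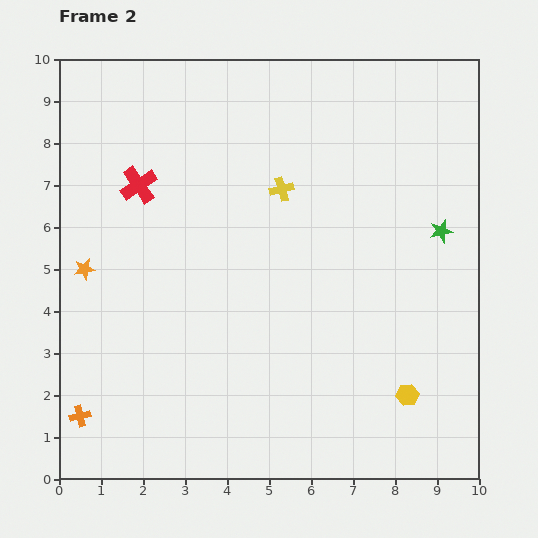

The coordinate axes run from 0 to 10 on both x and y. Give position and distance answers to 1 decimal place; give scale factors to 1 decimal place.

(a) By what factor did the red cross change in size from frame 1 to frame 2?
1.6×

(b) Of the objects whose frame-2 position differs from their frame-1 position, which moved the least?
the orange star

(moved 1.0)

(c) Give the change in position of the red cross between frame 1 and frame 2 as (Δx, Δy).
(1.2, 1.6)

The red cross was at (0.7, 5.4) in frame 1 and (1.9, 7.0) in frame 2.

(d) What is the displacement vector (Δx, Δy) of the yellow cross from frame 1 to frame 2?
(3.4, -1.8)

The yellow cross was at (1.9, 8.7) in frame 1 and (5.3, 6.9) in frame 2.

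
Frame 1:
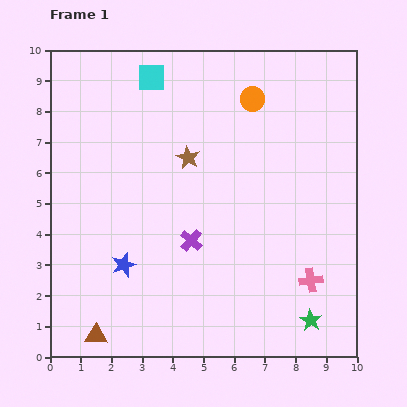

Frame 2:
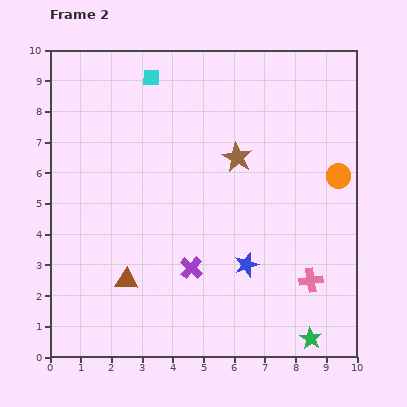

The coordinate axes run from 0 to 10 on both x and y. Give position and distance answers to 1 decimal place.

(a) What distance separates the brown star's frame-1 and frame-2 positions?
1.6

The brown star moved from (4.5, 6.5) to (6.1, 6.5), a distance of √(1.6² + 0.0²) ≈ 1.6.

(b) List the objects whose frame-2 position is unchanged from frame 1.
the pink cross, the cyan square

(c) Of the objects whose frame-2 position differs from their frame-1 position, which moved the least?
the green star

(moved 0.6)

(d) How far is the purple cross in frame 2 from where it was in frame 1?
0.9

The purple cross moved from (4.6, 3.8) to (4.6, 2.9), a distance of √(0.0² + 0.9²) ≈ 0.9.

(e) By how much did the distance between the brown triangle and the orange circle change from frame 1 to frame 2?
-1.5

Distance in frame 1: 9.2. Distance in frame 2: 7.7.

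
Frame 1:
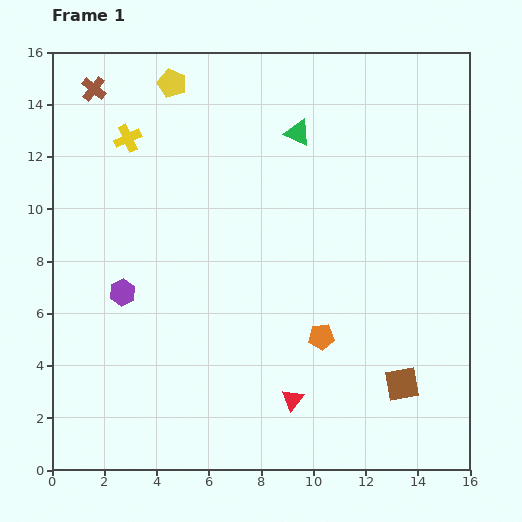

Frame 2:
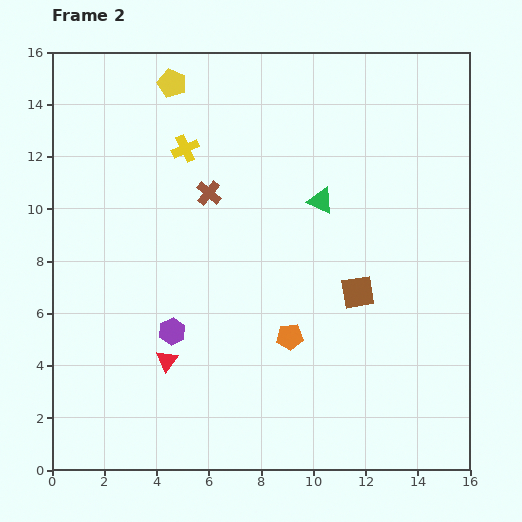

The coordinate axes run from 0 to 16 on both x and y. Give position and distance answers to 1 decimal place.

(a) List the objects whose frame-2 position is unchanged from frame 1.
the yellow pentagon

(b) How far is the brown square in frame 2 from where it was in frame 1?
3.9

The brown square moved from (13.4, 3.3) to (11.7, 6.8), a distance of √(1.7² + 3.5²) ≈ 3.9.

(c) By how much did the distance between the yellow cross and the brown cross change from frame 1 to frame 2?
-0.4

Distance in frame 1: 2.3. Distance in frame 2: 1.9.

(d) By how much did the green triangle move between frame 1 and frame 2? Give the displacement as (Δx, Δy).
(0.9, -2.6)

The green triangle was at (9.4, 12.9) in frame 1 and (10.3, 10.3) in frame 2.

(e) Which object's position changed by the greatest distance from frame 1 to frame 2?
the brown cross

(moved 5.9; next 5.0)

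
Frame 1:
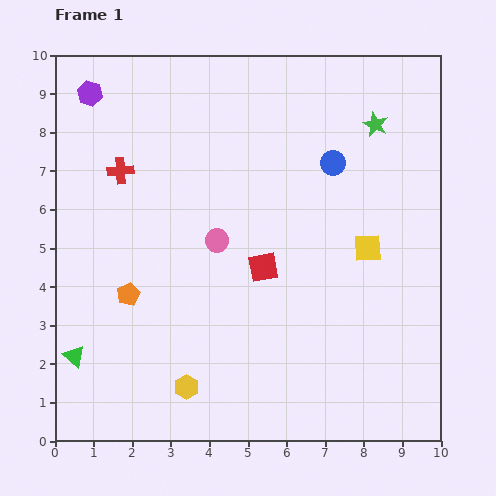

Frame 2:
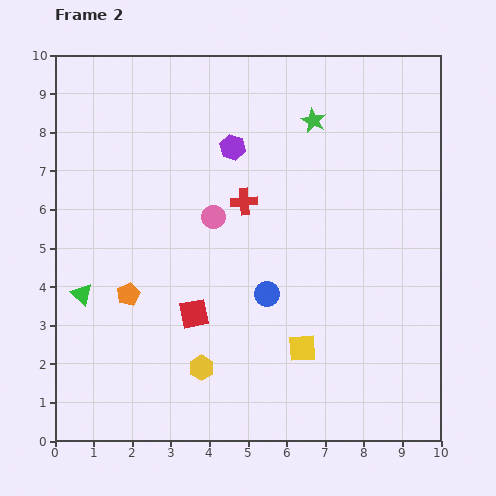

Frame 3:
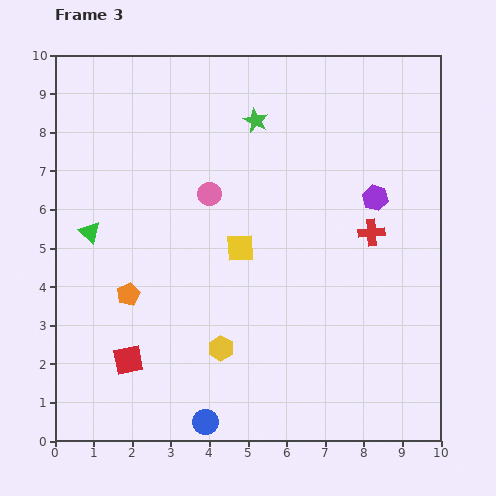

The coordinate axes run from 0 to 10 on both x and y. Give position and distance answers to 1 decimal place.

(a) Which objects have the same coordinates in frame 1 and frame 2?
the orange pentagon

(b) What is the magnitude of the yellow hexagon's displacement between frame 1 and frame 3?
1.3

The yellow hexagon moved from (3.4, 1.4) to (4.3, 2.4), a distance of √(0.9² + 1.0²) ≈ 1.3.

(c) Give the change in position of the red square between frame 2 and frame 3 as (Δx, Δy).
(-1.7, -1.2)

The red square was at (3.6, 3.3) in frame 2 and (1.9, 2.1) in frame 3.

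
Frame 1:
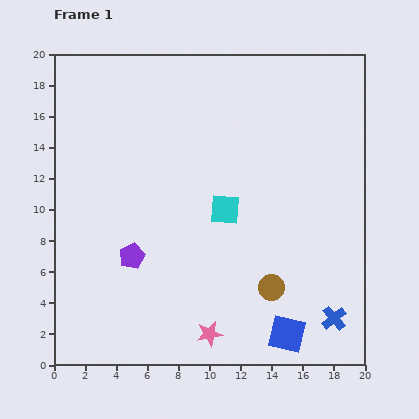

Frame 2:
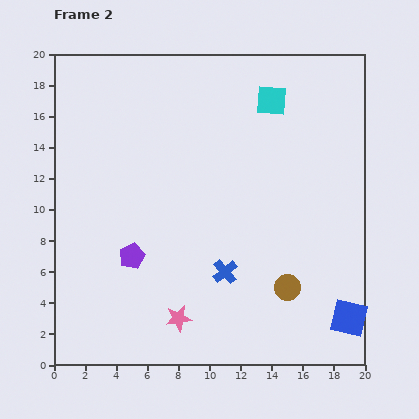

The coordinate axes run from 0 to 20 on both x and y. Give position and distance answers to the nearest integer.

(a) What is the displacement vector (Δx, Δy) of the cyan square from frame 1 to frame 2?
(3, 7)

The cyan square was at (11, 10) in frame 1 and (14, 17) in frame 2.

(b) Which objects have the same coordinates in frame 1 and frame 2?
the purple pentagon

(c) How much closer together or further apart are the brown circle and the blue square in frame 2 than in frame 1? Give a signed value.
+1

Distance in frame 1: 3. Distance in frame 2: 4.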